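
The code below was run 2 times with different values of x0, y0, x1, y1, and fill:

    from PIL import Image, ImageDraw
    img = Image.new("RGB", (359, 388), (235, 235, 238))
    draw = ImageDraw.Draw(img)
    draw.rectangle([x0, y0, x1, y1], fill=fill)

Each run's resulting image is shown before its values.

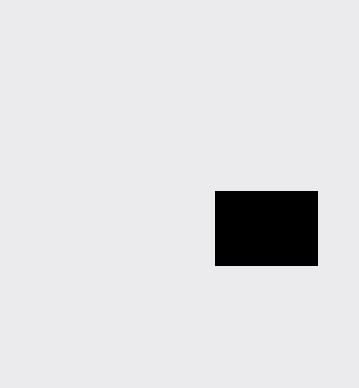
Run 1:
x0 = 215
y0 = 191
x1 = 317
y1 = 265
fill = 'black'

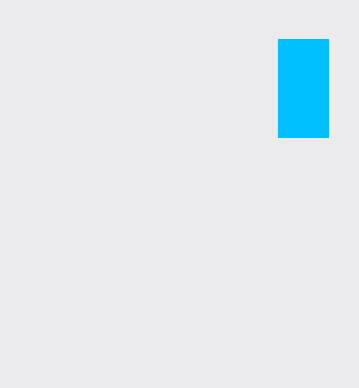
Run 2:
x0 = 278, y0 = 39, x1 = 328, y1 = 137, fill = 'deepskyblue'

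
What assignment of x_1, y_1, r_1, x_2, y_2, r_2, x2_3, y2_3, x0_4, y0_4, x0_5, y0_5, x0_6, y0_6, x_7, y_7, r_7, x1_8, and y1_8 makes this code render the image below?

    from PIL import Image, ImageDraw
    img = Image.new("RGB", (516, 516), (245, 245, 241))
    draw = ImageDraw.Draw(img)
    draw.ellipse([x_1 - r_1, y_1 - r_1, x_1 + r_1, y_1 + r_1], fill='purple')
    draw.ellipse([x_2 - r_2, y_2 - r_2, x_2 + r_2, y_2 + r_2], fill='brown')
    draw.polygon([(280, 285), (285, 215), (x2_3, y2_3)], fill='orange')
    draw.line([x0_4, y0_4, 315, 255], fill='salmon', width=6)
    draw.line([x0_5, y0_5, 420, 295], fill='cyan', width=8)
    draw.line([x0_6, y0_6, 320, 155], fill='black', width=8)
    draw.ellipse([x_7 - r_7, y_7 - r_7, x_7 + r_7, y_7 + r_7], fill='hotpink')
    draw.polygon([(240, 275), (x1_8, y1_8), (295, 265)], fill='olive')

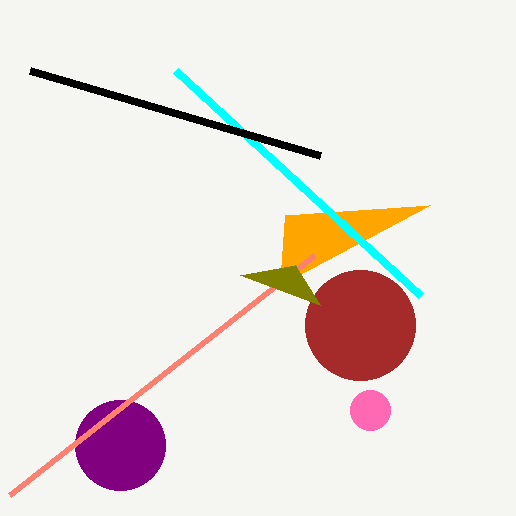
x_1 = 120, y_1 = 445, r_1 = 45, x_2 = 360, y_2 = 325, r_2 = 55, x2_3 = 430, y2_3 = 205, x0_4 = 10, y0_4 = 495, x0_5 = 175, y0_5 = 70, x0_6 = 30, y0_6 = 70, x_7 = 370, y_7 = 410, r_7 = 20, x1_8 = 320, y1_8 = 305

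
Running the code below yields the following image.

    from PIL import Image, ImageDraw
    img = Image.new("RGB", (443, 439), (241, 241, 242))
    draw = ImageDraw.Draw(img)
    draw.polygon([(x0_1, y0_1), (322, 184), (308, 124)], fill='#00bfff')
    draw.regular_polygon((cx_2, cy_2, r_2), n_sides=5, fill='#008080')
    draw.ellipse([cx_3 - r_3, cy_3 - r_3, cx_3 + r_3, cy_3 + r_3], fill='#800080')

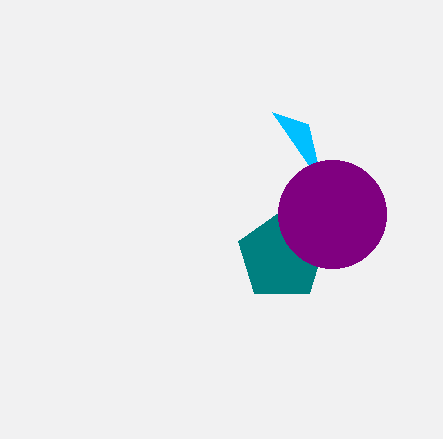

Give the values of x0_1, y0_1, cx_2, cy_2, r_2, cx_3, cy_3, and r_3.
x0_1 = 272, y0_1 = 112, cx_2 = 282, cy_2 = 256, r_2 = 46, cx_3 = 332, cy_3 = 214, r_3 = 54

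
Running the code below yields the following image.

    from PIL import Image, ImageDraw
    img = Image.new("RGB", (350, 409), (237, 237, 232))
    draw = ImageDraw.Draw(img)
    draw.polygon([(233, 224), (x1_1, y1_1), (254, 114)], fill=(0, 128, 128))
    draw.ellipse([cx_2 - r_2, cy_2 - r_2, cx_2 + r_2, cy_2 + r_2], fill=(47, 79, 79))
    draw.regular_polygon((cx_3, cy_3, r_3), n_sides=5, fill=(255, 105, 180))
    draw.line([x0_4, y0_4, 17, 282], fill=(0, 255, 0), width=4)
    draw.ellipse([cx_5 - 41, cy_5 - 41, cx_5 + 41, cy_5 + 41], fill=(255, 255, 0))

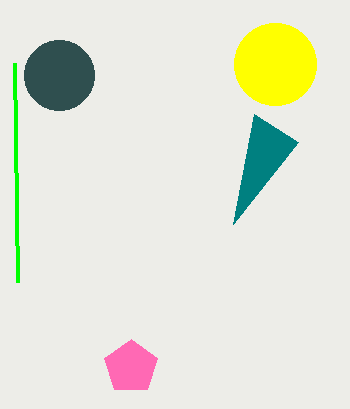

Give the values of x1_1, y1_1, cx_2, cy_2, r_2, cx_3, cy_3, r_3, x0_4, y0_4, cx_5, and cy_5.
x1_1 = 298; y1_1 = 142; cx_2 = 59; cy_2 = 75; r_2 = 35; cx_3 = 131; cy_3 = 367; r_3 = 28; x0_4 = 14; y0_4 = 63; cx_5 = 275; cy_5 = 64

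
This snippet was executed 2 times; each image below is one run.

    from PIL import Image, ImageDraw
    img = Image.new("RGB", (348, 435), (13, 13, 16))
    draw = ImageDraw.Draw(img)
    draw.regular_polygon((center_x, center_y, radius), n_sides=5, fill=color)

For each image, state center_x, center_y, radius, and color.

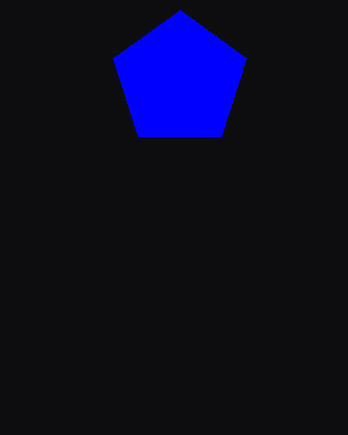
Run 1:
center_x = 180
center_y = 80
radius = 70
color = 'blue'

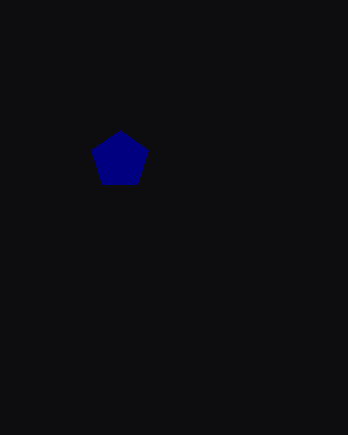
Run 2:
center_x = 120; center_y = 160; radius = 30; color = 'navy'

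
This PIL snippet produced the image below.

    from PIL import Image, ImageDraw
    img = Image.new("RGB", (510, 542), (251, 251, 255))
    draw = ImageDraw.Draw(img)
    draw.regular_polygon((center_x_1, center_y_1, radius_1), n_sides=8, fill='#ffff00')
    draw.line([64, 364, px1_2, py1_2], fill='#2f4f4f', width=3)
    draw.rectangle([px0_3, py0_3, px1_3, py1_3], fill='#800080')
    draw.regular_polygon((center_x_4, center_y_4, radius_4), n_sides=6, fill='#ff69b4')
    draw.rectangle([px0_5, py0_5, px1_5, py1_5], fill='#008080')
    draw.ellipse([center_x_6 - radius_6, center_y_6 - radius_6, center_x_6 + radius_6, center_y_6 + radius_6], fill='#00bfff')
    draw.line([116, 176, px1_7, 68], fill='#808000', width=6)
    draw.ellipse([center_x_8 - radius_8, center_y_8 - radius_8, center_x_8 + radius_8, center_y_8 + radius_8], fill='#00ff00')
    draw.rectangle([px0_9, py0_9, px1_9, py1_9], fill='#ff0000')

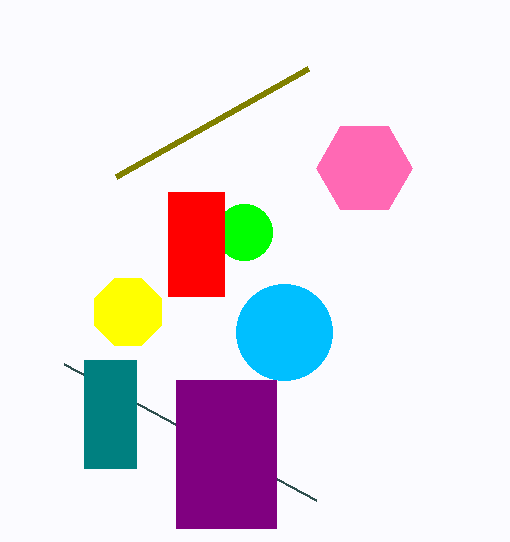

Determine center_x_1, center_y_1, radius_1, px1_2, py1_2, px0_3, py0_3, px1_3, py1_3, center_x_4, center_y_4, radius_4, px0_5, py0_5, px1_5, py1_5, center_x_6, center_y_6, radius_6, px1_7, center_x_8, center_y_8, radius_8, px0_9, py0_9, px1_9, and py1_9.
center_x_1 = 128, center_y_1 = 312, radius_1 = 36, px1_2 = 316, py1_2 = 500, px0_3 = 176, py0_3 = 380, px1_3 = 276, py1_3 = 528, center_x_4 = 364, center_y_4 = 168, radius_4 = 48, px0_5 = 84, py0_5 = 360, px1_5 = 136, py1_5 = 468, center_x_6 = 284, center_y_6 = 332, radius_6 = 48, px1_7 = 308, center_x_8 = 244, center_y_8 = 232, radius_8 = 28, px0_9 = 168, py0_9 = 192, px1_9 = 224, py1_9 = 296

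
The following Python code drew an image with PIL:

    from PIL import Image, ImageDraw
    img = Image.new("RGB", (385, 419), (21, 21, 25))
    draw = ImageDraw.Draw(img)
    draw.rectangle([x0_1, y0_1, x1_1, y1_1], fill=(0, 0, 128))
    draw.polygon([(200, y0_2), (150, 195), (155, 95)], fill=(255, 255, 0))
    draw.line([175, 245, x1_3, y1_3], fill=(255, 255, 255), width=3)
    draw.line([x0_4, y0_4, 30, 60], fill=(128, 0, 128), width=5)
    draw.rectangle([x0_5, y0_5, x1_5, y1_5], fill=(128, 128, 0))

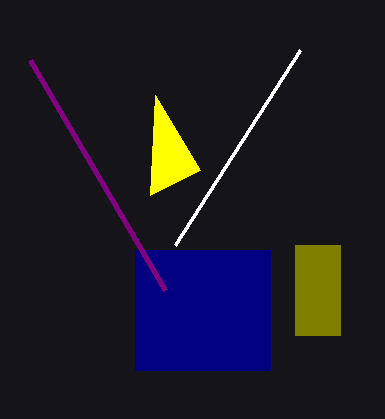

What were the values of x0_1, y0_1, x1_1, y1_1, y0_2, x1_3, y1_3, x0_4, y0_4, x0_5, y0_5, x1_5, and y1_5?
x0_1 = 135; y0_1 = 250; x1_1 = 270; y1_1 = 370; y0_2 = 170; x1_3 = 300; y1_3 = 50; x0_4 = 165; y0_4 = 290; x0_5 = 295; y0_5 = 245; x1_5 = 340; y1_5 = 335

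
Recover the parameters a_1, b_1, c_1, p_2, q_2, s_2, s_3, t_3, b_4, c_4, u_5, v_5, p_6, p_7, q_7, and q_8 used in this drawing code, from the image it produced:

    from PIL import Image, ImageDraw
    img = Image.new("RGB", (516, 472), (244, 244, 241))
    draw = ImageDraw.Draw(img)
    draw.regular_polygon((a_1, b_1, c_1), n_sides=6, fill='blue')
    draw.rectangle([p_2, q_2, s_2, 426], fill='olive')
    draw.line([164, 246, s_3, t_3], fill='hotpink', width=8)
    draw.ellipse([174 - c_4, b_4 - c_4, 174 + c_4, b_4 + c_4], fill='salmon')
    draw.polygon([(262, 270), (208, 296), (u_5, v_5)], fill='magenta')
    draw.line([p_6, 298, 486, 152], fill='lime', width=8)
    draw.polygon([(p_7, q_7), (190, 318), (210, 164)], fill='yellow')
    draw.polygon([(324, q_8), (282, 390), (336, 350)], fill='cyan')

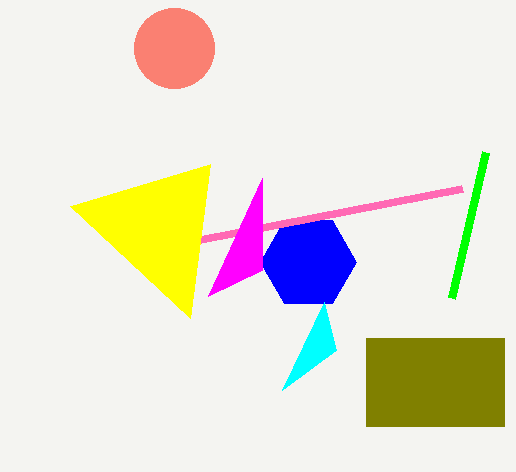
a_1 = 308
b_1 = 262
c_1 = 48
p_2 = 366
q_2 = 338
s_2 = 504
s_3 = 462
t_3 = 188
b_4 = 48
c_4 = 40
u_5 = 262
v_5 = 178
p_6 = 452
p_7 = 70
q_7 = 206
q_8 = 302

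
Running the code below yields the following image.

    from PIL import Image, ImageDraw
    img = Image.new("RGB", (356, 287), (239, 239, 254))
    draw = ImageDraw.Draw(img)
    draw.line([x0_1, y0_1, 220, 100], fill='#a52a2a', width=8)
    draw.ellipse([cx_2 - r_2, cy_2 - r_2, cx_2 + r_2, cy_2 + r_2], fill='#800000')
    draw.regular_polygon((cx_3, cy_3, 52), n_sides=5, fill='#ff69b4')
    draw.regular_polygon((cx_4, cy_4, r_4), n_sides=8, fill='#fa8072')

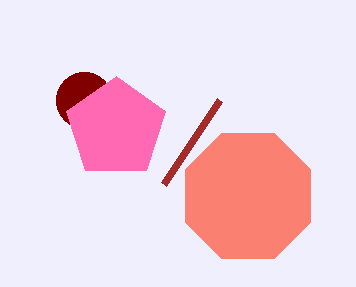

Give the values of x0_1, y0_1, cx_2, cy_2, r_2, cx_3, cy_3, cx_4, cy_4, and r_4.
x0_1 = 164, y0_1 = 184, cx_2 = 84, cy_2 = 100, r_2 = 28, cx_3 = 116, cy_3 = 128, cx_4 = 248, cy_4 = 196, r_4 = 68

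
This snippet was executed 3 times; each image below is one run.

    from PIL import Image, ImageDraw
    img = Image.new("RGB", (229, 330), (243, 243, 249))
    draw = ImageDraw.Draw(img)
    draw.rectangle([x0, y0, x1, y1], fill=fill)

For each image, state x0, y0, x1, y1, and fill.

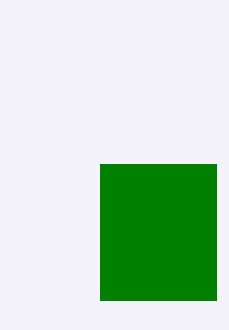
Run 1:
x0 = 100
y0 = 164
x1 = 216
y1 = 300
fill = 'green'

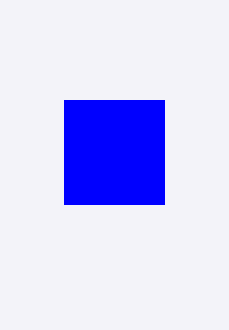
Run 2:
x0 = 64, y0 = 100, x1 = 164, y1 = 204, fill = 'blue'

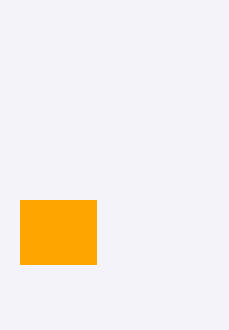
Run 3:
x0 = 20; y0 = 200; x1 = 96; y1 = 264; fill = 'orange'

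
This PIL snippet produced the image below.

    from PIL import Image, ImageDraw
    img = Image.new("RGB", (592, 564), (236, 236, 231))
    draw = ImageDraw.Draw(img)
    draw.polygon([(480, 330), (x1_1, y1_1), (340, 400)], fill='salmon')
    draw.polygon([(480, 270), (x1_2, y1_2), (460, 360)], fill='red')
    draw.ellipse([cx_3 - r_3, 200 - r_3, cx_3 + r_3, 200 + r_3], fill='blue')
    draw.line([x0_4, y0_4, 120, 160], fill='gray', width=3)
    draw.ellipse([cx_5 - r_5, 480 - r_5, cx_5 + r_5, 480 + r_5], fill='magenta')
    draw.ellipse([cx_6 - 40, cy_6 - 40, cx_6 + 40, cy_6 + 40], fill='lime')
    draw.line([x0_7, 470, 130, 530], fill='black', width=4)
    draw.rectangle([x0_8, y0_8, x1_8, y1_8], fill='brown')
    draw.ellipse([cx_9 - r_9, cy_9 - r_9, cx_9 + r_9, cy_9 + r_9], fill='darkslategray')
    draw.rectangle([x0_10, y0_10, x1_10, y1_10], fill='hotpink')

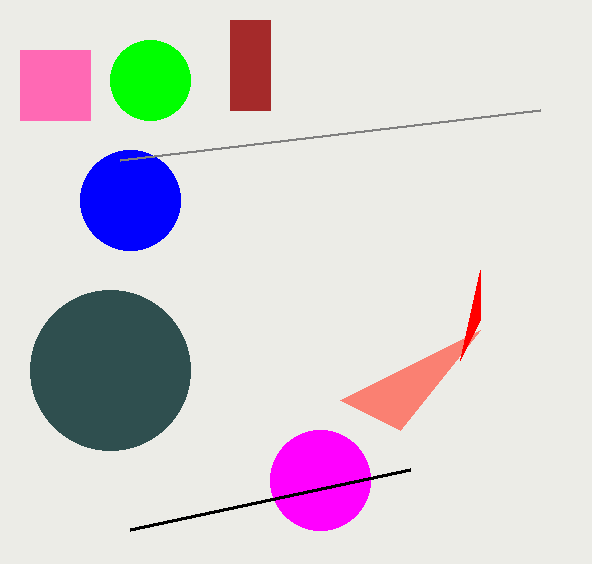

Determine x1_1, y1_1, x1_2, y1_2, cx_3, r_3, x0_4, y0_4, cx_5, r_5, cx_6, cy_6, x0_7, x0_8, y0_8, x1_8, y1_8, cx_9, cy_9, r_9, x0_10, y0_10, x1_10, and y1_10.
x1_1 = 400, y1_1 = 430, x1_2 = 480, y1_2 = 320, cx_3 = 130, r_3 = 50, x0_4 = 540, y0_4 = 110, cx_5 = 320, r_5 = 50, cx_6 = 150, cy_6 = 80, x0_7 = 410, x0_8 = 230, y0_8 = 20, x1_8 = 270, y1_8 = 110, cx_9 = 110, cy_9 = 370, r_9 = 80, x0_10 = 20, y0_10 = 50, x1_10 = 90, y1_10 = 120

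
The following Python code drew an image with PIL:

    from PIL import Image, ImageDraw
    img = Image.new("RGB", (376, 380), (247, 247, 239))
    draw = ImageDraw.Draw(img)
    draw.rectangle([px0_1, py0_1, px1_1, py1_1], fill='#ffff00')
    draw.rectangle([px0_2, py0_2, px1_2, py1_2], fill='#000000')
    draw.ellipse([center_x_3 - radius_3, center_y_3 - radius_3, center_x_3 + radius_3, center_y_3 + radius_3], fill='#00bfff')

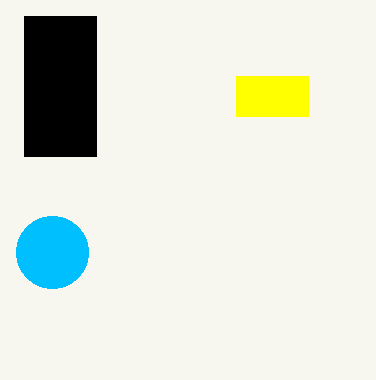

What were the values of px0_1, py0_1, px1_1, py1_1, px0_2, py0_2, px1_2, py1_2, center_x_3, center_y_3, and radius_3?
px0_1 = 236
py0_1 = 76
px1_1 = 308
py1_1 = 116
px0_2 = 24
py0_2 = 16
px1_2 = 96
py1_2 = 156
center_x_3 = 52
center_y_3 = 252
radius_3 = 36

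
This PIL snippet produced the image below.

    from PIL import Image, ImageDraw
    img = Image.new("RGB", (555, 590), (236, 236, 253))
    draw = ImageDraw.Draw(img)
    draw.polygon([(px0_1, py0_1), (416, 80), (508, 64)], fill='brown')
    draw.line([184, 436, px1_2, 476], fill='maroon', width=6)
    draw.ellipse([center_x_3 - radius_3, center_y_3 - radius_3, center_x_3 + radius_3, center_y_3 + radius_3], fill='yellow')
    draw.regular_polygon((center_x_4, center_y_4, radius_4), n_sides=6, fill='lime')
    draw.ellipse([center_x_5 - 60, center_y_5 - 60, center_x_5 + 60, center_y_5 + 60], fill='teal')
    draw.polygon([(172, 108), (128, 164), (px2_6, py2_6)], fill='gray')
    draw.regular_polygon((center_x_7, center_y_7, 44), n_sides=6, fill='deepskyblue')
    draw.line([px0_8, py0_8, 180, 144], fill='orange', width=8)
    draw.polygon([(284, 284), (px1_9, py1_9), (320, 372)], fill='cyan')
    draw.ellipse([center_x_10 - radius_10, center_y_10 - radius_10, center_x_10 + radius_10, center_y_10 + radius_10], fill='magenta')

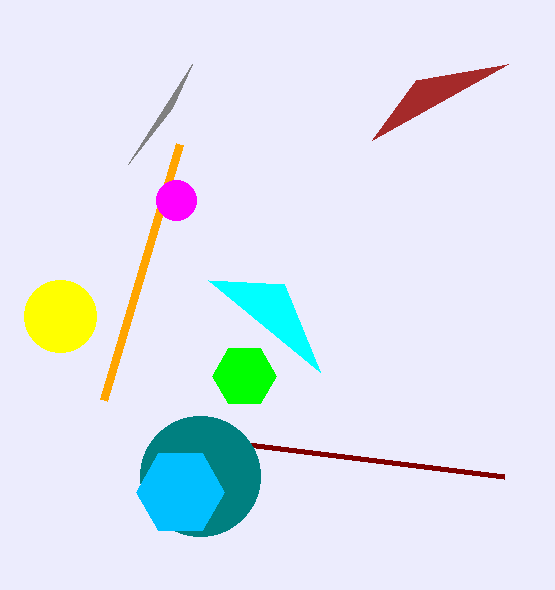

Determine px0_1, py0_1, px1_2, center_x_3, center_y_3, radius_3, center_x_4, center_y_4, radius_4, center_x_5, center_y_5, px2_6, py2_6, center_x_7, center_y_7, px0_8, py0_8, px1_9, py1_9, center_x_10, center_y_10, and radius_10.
px0_1 = 372
py0_1 = 140
px1_2 = 504
center_x_3 = 60
center_y_3 = 316
radius_3 = 36
center_x_4 = 244
center_y_4 = 376
radius_4 = 32
center_x_5 = 200
center_y_5 = 476
px2_6 = 192
py2_6 = 64
center_x_7 = 180
center_y_7 = 492
px0_8 = 104
py0_8 = 400
px1_9 = 208
py1_9 = 280
center_x_10 = 176
center_y_10 = 200
radius_10 = 20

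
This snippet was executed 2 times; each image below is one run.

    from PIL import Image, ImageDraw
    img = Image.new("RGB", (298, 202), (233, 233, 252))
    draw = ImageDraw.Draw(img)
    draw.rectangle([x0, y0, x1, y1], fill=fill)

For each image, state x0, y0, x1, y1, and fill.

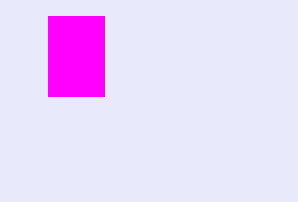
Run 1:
x0 = 48, y0 = 16, x1 = 104, y1 = 96, fill = 'magenta'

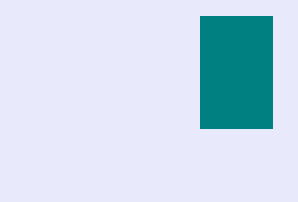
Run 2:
x0 = 200; y0 = 16; x1 = 272; y1 = 128; fill = 'teal'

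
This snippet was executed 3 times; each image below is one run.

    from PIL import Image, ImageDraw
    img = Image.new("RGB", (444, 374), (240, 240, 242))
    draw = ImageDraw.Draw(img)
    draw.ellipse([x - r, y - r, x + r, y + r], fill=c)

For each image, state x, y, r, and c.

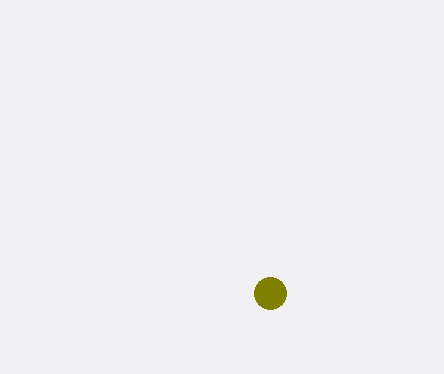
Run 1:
x = 270; y = 293; r = 16; c = 'olive'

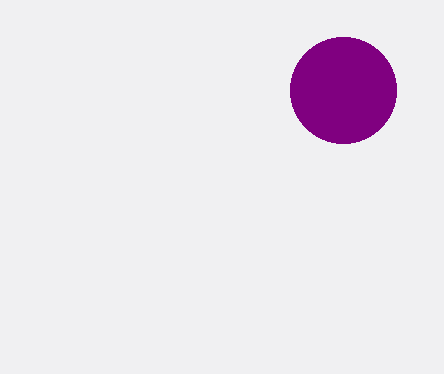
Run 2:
x = 343, y = 90, r = 53, c = 'purple'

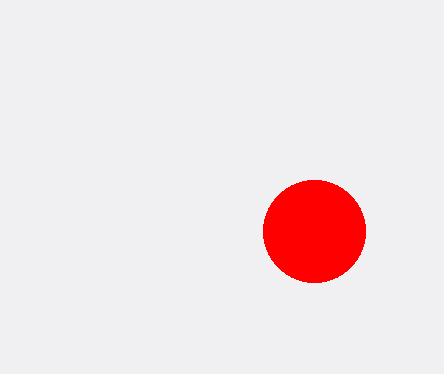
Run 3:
x = 314
y = 231
r = 51
c = 'red'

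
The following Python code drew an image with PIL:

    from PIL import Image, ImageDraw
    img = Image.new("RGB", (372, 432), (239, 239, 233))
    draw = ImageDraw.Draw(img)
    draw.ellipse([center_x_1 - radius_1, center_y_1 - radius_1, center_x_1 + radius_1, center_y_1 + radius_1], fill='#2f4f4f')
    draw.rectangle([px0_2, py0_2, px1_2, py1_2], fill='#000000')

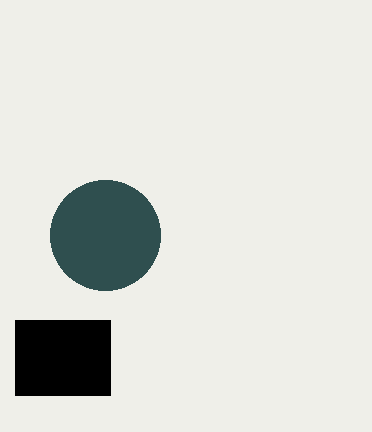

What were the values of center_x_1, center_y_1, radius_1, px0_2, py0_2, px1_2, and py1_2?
center_x_1 = 105, center_y_1 = 235, radius_1 = 55, px0_2 = 15, py0_2 = 320, px1_2 = 110, py1_2 = 395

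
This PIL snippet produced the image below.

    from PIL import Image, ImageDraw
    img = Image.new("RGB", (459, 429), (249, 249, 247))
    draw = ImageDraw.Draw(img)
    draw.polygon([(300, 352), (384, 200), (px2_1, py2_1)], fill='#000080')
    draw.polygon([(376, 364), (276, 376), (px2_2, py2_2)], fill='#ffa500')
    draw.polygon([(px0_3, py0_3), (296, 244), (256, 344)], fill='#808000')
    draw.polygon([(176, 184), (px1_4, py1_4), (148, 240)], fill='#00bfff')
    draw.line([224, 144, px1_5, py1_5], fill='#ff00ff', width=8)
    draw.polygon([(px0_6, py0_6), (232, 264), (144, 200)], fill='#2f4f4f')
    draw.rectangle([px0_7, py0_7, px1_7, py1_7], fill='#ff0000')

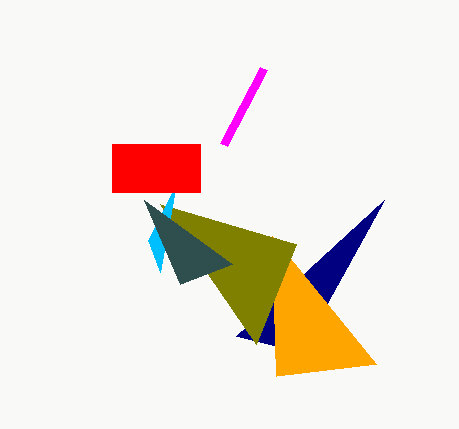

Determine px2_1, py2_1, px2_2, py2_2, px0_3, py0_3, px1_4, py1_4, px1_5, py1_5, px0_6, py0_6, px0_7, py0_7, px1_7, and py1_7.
px2_1 = 236; py2_1 = 336; px2_2 = 272; py2_2 = 236; px0_3 = 160; py0_3 = 204; px1_4 = 160; py1_4 = 272; px1_5 = 264; py1_5 = 68; px0_6 = 180; py0_6 = 284; px0_7 = 112; py0_7 = 144; px1_7 = 200; py1_7 = 192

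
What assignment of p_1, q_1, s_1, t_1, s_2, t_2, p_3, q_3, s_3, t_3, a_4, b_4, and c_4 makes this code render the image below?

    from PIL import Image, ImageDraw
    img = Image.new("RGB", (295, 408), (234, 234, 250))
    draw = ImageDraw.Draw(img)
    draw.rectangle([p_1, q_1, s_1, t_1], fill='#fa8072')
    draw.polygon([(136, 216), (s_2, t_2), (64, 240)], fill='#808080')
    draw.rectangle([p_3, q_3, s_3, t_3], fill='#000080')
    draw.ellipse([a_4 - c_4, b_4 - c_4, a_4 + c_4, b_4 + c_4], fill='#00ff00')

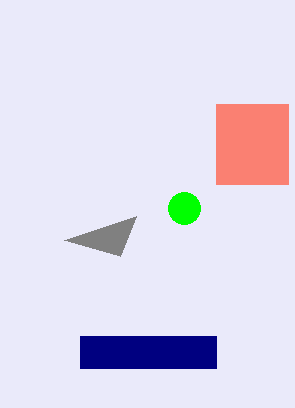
p_1 = 216; q_1 = 104; s_1 = 288; t_1 = 184; s_2 = 120; t_2 = 256; p_3 = 80; q_3 = 336; s_3 = 216; t_3 = 368; a_4 = 184; b_4 = 208; c_4 = 16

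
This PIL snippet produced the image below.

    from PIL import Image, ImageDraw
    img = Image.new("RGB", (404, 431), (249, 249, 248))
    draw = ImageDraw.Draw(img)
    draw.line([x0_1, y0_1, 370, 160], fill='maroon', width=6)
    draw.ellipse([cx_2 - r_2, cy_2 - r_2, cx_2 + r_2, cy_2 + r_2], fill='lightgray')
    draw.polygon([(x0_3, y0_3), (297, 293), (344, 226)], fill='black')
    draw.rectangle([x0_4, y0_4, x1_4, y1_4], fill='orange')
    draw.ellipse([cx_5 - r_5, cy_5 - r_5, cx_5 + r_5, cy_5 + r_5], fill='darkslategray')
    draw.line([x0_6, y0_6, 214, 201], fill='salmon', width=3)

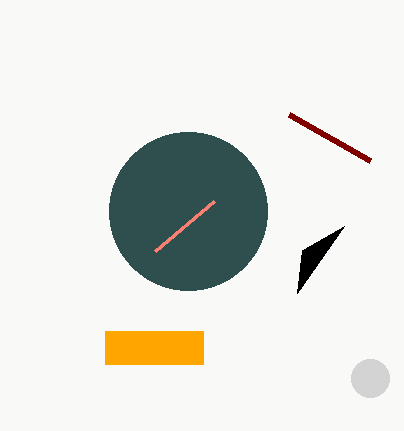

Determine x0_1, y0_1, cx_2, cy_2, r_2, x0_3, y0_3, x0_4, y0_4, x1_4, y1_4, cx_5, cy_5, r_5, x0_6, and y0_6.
x0_1 = 289, y0_1 = 114, cx_2 = 370, cy_2 = 378, r_2 = 19, x0_3 = 302, y0_3 = 250, x0_4 = 105, y0_4 = 331, x1_4 = 203, y1_4 = 364, cx_5 = 188, cy_5 = 211, r_5 = 79, x0_6 = 155, y0_6 = 251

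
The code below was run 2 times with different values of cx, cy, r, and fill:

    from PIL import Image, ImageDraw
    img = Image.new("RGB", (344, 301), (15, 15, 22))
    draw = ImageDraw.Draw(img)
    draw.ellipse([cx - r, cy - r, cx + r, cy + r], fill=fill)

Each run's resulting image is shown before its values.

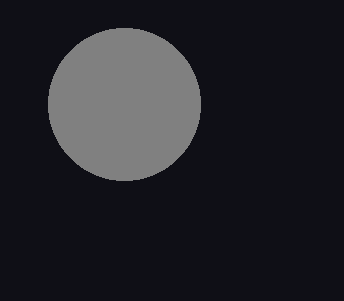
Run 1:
cx = 124; cy = 104; r = 76; fill = 'gray'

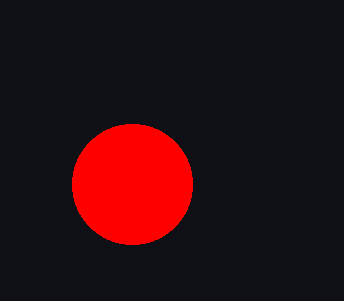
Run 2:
cx = 132; cy = 184; r = 60; fill = 'red'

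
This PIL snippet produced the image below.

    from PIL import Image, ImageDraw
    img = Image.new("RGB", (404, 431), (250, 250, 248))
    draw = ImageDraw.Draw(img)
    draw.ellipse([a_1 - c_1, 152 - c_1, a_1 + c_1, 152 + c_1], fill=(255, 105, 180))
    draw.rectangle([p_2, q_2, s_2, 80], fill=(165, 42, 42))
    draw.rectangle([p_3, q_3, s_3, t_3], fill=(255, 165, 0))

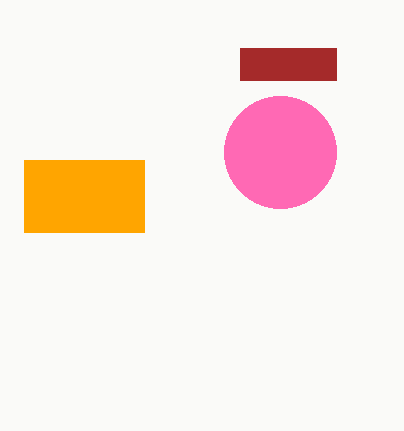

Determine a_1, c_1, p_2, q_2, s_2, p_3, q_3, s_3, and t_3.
a_1 = 280
c_1 = 56
p_2 = 240
q_2 = 48
s_2 = 336
p_3 = 24
q_3 = 160
s_3 = 144
t_3 = 232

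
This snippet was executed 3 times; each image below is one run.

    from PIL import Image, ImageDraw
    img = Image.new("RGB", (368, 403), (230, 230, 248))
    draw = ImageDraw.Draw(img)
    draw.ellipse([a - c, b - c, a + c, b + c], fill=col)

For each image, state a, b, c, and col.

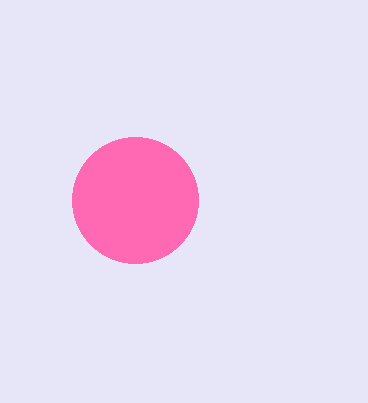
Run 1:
a = 135; b = 200; c = 63; col = 'hotpink'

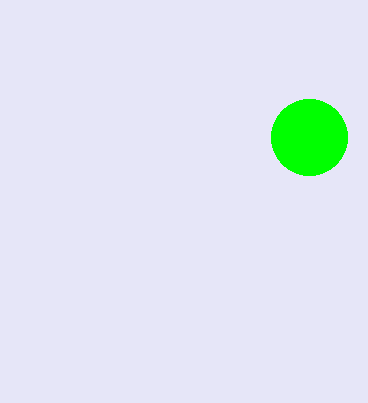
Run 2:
a = 309, b = 137, c = 38, col = 'lime'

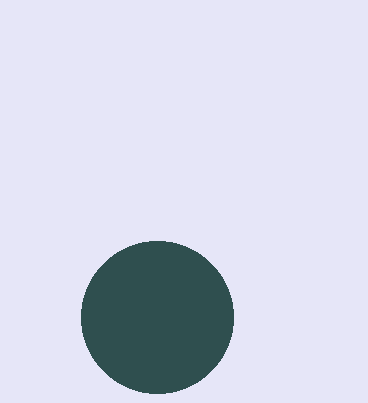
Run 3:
a = 157; b = 317; c = 76; col = 'darkslategray'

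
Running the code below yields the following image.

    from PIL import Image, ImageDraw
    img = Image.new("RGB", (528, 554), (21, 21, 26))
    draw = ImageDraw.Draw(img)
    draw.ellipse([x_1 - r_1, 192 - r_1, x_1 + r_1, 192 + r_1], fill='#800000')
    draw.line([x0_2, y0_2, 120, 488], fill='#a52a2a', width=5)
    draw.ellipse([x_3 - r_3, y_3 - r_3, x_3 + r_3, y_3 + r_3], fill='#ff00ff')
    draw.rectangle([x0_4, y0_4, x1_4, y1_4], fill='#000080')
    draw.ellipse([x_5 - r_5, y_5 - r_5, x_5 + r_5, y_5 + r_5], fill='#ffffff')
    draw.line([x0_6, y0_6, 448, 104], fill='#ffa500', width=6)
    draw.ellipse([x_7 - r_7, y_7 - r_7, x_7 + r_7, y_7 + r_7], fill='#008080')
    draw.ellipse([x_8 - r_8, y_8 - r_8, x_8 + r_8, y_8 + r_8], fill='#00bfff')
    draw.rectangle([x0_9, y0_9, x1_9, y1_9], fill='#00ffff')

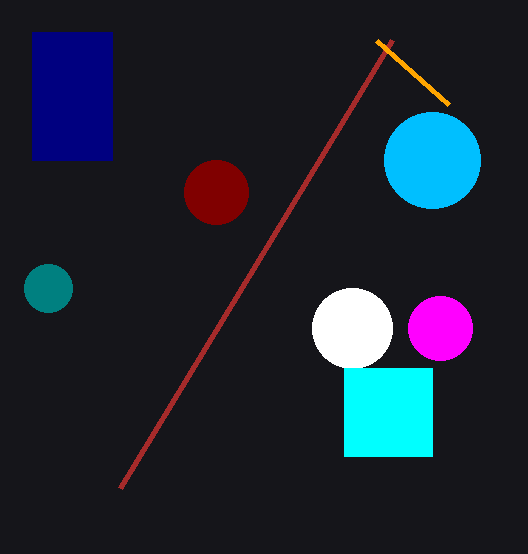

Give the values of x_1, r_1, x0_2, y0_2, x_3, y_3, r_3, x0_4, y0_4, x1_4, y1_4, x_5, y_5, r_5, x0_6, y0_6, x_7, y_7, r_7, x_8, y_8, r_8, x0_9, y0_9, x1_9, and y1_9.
x_1 = 216, r_1 = 32, x0_2 = 392, y0_2 = 40, x_3 = 440, y_3 = 328, r_3 = 32, x0_4 = 32, y0_4 = 32, x1_4 = 112, y1_4 = 160, x_5 = 352, y_5 = 328, r_5 = 40, x0_6 = 376, y0_6 = 40, x_7 = 48, y_7 = 288, r_7 = 24, x_8 = 432, y_8 = 160, r_8 = 48, x0_9 = 344, y0_9 = 368, x1_9 = 432, y1_9 = 456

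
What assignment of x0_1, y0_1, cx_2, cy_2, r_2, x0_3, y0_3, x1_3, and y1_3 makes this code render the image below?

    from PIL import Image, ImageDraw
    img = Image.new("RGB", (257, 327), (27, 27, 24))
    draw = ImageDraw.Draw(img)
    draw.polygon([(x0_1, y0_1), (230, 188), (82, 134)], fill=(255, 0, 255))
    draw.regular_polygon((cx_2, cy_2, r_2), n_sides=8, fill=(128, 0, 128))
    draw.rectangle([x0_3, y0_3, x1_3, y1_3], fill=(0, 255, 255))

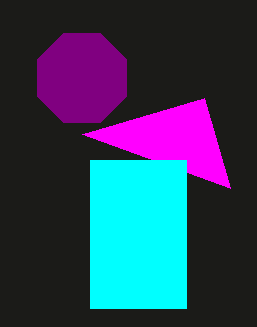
x0_1 = 204; y0_1 = 98; cx_2 = 82; cy_2 = 78; r_2 = 48; x0_3 = 90; y0_3 = 160; x1_3 = 186; y1_3 = 308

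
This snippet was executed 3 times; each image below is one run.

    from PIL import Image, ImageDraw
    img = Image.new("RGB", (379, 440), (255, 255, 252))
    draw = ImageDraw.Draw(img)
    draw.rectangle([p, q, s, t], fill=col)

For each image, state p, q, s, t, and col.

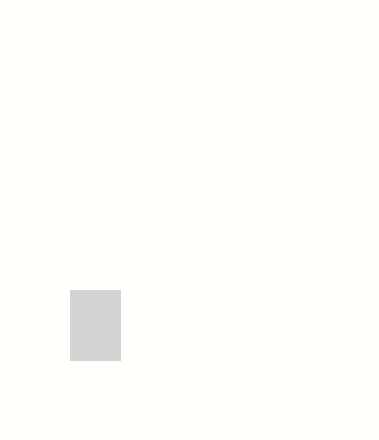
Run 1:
p = 70, q = 290, s = 120, t = 360, col = 'lightgray'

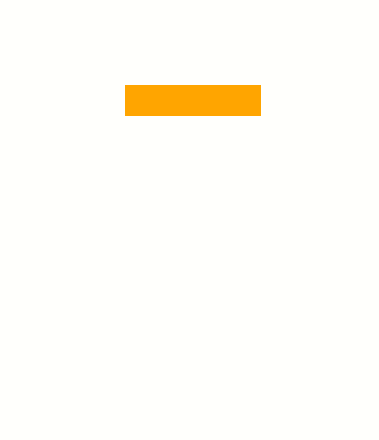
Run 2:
p = 125; q = 85; s = 260; t = 115; col = 'orange'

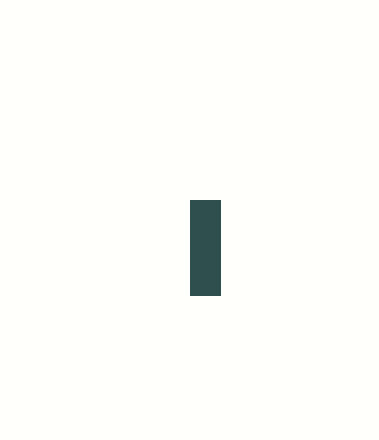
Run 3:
p = 190
q = 200
s = 220
t = 295
col = 'darkslategray'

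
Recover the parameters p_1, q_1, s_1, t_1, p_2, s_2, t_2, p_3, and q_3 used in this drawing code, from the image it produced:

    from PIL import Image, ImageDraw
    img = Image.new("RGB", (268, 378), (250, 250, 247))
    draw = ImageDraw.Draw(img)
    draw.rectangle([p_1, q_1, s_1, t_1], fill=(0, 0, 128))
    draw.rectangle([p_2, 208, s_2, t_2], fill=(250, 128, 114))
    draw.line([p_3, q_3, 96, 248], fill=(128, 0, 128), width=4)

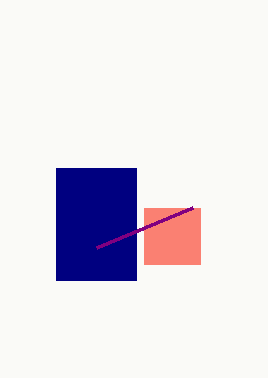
p_1 = 56, q_1 = 168, s_1 = 136, t_1 = 280, p_2 = 144, s_2 = 200, t_2 = 264, p_3 = 192, q_3 = 208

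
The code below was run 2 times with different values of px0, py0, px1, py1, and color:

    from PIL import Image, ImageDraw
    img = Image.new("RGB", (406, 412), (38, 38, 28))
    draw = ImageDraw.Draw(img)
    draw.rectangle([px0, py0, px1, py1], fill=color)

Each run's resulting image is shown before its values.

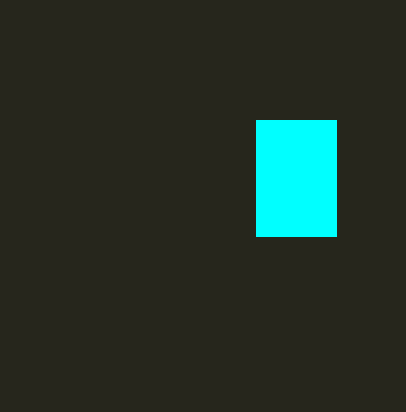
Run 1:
px0 = 256
py0 = 120
px1 = 336
py1 = 236
color = 'cyan'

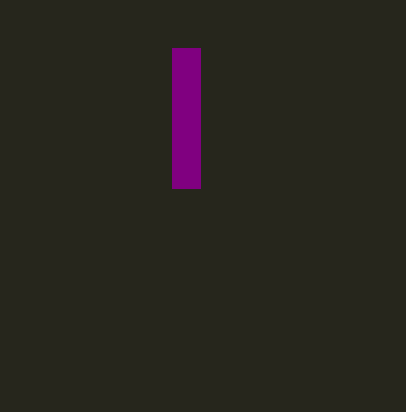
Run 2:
px0 = 172, py0 = 48, px1 = 200, py1 = 188, color = 'purple'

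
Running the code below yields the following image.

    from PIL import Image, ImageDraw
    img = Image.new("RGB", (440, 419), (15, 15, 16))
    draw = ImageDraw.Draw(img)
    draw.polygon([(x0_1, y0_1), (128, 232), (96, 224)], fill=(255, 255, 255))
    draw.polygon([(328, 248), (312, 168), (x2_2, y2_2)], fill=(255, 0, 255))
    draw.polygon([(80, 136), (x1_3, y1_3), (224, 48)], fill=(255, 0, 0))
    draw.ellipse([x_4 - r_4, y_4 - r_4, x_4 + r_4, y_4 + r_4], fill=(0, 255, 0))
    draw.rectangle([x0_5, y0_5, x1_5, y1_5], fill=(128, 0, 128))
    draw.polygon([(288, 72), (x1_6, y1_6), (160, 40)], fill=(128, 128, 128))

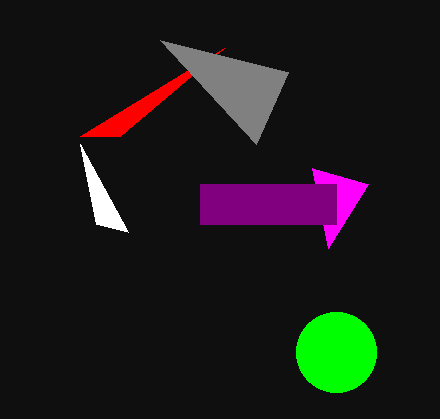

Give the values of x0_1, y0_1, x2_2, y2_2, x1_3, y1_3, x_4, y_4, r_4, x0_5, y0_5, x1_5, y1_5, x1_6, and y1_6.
x0_1 = 80
y0_1 = 144
x2_2 = 368
y2_2 = 184
x1_3 = 120
y1_3 = 136
x_4 = 336
y_4 = 352
r_4 = 40
x0_5 = 200
y0_5 = 184
x1_5 = 336
y1_5 = 224
x1_6 = 256
y1_6 = 144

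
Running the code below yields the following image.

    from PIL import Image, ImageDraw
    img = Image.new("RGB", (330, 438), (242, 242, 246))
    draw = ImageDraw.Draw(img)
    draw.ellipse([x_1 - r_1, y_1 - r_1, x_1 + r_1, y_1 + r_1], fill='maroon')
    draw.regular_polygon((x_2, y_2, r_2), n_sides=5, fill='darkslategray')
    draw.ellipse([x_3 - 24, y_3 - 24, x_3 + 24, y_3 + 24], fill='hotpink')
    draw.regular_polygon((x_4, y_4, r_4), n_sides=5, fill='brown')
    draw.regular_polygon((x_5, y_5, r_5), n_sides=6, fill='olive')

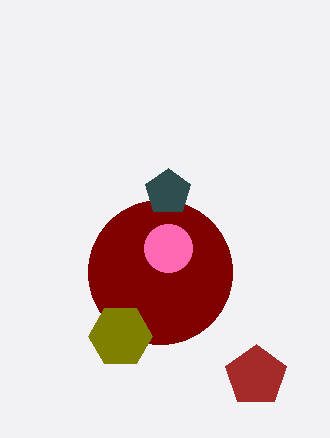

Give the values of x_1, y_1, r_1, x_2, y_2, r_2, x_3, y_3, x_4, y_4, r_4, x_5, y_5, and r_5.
x_1 = 160
y_1 = 272
r_1 = 72
x_2 = 168
y_2 = 192
r_2 = 24
x_3 = 168
y_3 = 248
x_4 = 256
y_4 = 376
r_4 = 32
x_5 = 120
y_5 = 336
r_5 = 32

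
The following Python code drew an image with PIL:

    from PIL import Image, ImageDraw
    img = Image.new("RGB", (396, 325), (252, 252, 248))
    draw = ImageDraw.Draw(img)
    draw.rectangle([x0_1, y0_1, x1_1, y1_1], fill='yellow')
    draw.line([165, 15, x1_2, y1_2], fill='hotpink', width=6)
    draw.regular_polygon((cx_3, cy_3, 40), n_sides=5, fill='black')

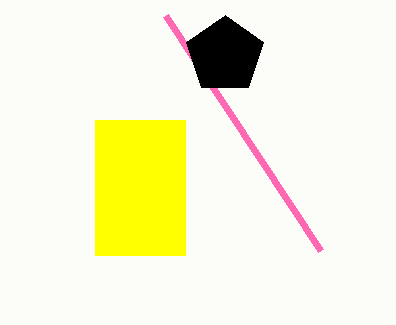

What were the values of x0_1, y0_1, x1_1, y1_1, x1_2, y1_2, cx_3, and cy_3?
x0_1 = 95; y0_1 = 120; x1_1 = 185; y1_1 = 255; x1_2 = 320; y1_2 = 250; cx_3 = 225; cy_3 = 55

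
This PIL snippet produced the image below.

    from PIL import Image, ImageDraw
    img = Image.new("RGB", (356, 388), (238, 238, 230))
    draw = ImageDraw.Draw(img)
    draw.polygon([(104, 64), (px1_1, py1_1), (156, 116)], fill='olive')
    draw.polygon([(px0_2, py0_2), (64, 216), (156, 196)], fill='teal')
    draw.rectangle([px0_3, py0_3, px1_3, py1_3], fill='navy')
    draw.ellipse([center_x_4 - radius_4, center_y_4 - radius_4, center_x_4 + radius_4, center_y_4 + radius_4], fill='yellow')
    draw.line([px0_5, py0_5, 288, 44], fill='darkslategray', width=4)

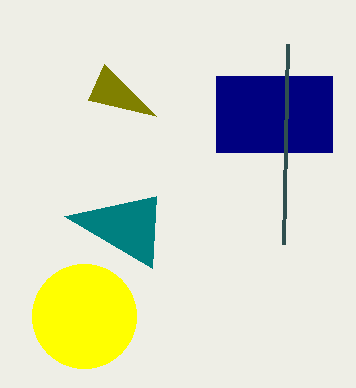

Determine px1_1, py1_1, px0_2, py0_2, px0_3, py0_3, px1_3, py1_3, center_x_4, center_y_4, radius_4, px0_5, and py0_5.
px1_1 = 88; py1_1 = 100; px0_2 = 152; py0_2 = 268; px0_3 = 216; py0_3 = 76; px1_3 = 332; py1_3 = 152; center_x_4 = 84; center_y_4 = 316; radius_4 = 52; px0_5 = 284; py0_5 = 244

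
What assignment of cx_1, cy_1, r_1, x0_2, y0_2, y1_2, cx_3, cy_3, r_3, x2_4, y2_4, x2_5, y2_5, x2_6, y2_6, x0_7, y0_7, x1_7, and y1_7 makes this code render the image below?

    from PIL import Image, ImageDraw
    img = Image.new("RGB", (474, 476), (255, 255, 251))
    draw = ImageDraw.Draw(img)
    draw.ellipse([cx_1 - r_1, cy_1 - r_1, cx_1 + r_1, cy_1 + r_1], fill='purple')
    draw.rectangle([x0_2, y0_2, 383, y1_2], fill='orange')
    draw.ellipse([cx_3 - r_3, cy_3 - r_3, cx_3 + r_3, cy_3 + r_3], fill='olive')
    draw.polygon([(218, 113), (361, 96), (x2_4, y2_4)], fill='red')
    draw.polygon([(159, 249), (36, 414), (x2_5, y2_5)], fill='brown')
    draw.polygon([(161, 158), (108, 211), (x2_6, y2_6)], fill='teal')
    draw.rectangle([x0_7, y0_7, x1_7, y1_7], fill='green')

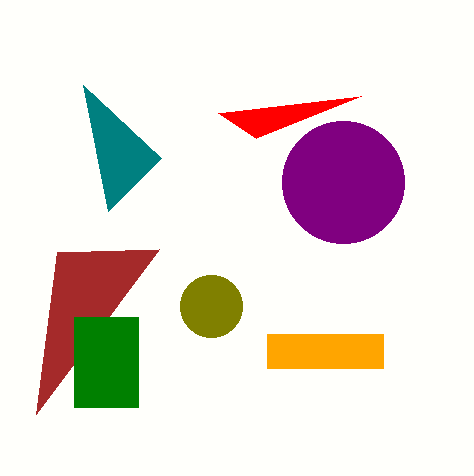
cx_1 = 343, cy_1 = 182, r_1 = 61, x0_2 = 267, y0_2 = 334, y1_2 = 368, cx_3 = 211, cy_3 = 306, r_3 = 31, x2_4 = 256, y2_4 = 138, x2_5 = 57, y2_5 = 252, x2_6 = 83, y2_6 = 85, x0_7 = 74, y0_7 = 317, x1_7 = 138, y1_7 = 407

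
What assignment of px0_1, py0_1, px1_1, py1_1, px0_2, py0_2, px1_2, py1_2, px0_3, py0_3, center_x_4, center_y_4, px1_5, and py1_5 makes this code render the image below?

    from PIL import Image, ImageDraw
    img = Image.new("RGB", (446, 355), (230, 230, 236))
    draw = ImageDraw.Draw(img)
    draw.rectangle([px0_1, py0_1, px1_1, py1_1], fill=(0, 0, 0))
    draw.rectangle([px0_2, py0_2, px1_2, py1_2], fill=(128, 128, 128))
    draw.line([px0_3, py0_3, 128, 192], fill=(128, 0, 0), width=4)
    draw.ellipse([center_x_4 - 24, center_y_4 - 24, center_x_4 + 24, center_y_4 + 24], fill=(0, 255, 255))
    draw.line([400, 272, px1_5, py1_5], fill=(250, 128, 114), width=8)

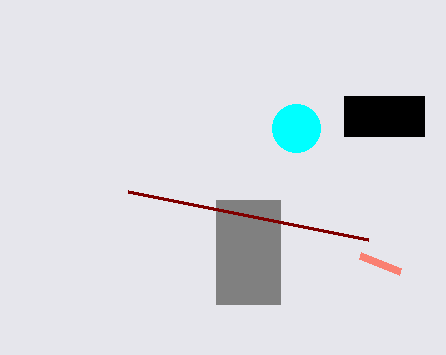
px0_1 = 344
py0_1 = 96
px1_1 = 424
py1_1 = 136
px0_2 = 216
py0_2 = 200
px1_2 = 280
py1_2 = 304
px0_3 = 368
py0_3 = 240
center_x_4 = 296
center_y_4 = 128
px1_5 = 360
py1_5 = 256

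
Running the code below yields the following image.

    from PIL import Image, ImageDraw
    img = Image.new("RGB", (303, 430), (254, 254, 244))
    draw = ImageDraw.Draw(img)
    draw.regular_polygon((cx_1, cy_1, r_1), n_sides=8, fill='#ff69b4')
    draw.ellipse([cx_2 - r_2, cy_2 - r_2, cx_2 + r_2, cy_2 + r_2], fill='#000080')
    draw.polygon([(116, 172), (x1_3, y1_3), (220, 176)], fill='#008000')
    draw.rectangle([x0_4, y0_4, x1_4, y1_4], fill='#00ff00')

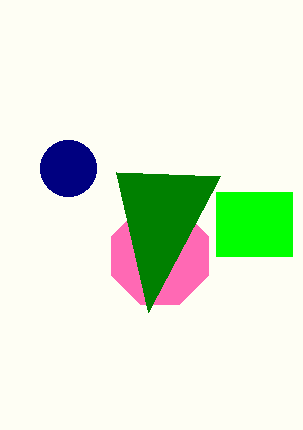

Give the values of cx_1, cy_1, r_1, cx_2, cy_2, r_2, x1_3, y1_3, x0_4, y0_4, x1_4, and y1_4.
cx_1 = 160, cy_1 = 256, r_1 = 52, cx_2 = 68, cy_2 = 168, r_2 = 28, x1_3 = 148, y1_3 = 312, x0_4 = 216, y0_4 = 192, x1_4 = 292, y1_4 = 256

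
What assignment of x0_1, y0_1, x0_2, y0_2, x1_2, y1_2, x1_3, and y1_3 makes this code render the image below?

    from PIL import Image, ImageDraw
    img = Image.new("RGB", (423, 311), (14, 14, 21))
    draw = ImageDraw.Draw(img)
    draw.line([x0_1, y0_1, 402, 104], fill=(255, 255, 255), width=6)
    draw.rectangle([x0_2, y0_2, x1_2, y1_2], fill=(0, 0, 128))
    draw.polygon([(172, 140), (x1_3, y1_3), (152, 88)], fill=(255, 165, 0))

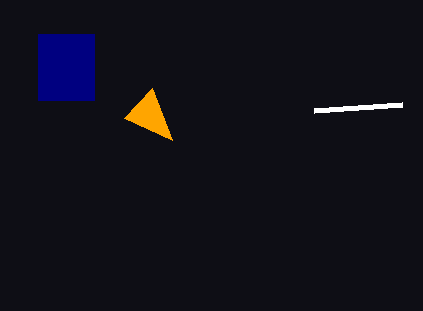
x0_1 = 314; y0_1 = 110; x0_2 = 38; y0_2 = 34; x1_2 = 94; y1_2 = 100; x1_3 = 124; y1_3 = 118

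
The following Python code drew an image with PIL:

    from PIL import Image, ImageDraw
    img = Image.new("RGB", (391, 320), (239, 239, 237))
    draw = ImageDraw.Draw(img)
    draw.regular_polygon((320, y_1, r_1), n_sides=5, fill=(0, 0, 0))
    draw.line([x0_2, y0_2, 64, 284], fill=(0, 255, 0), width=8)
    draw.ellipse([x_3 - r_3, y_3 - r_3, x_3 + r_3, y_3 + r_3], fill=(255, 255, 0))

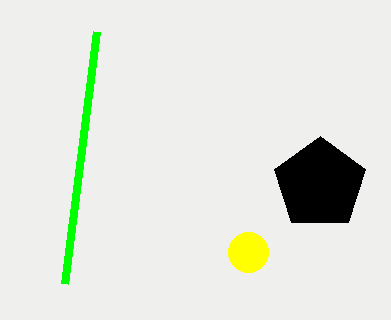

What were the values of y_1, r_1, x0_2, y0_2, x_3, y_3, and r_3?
y_1 = 184
r_1 = 48
x0_2 = 96
y0_2 = 32
x_3 = 248
y_3 = 252
r_3 = 20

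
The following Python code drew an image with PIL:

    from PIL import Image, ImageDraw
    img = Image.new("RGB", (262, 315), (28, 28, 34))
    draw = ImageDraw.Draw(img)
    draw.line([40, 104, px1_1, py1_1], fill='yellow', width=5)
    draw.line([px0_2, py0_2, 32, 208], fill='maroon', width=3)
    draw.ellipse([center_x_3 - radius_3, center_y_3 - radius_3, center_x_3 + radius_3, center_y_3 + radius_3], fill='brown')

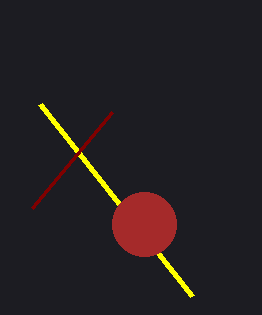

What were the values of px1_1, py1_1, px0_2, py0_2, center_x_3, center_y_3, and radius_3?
px1_1 = 192; py1_1 = 296; px0_2 = 112; py0_2 = 112; center_x_3 = 144; center_y_3 = 224; radius_3 = 32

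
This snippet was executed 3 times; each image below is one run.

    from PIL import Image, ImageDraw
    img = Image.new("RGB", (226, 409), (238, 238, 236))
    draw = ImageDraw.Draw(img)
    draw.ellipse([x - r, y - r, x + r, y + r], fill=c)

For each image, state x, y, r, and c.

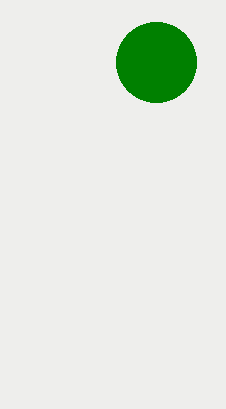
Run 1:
x = 156, y = 62, r = 40, c = 'green'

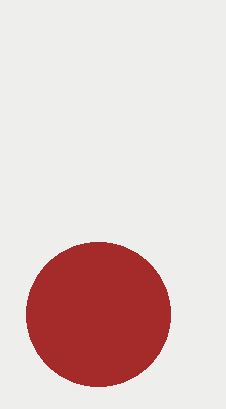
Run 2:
x = 98
y = 314
r = 72
c = 'brown'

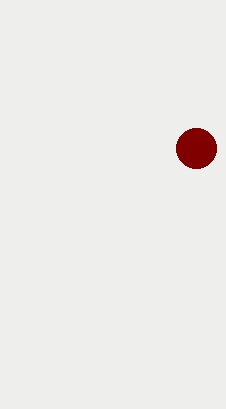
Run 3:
x = 196, y = 148, r = 20, c = 'maroon'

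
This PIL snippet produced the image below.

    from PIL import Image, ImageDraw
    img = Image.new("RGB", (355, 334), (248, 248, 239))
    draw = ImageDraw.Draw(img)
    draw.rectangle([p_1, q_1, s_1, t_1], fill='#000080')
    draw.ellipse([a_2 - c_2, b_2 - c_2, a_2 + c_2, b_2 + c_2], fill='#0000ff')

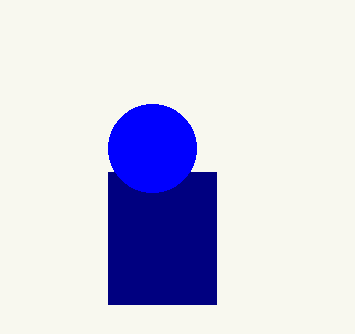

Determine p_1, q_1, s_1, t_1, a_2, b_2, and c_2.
p_1 = 108; q_1 = 172; s_1 = 216; t_1 = 304; a_2 = 152; b_2 = 148; c_2 = 44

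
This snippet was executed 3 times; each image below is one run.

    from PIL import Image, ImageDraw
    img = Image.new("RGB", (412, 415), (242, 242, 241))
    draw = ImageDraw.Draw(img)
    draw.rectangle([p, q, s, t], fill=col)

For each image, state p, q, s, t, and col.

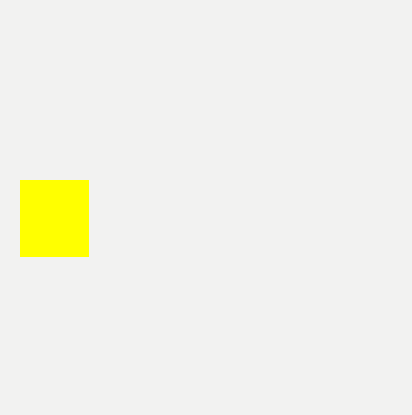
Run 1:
p = 20, q = 180, s = 88, t = 256, col = 'yellow'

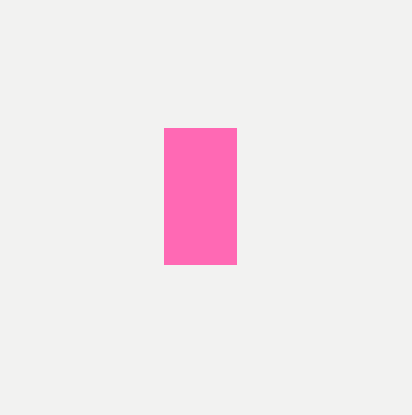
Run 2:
p = 164
q = 128
s = 236
t = 264
col = 'hotpink'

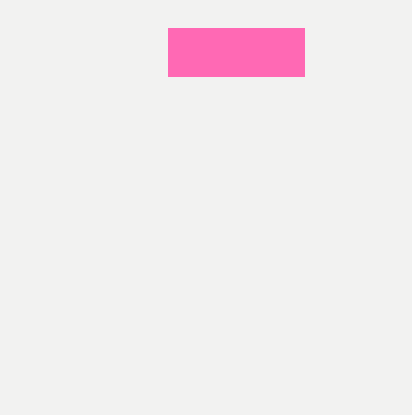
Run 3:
p = 168
q = 28
s = 304
t = 76
col = 'hotpink'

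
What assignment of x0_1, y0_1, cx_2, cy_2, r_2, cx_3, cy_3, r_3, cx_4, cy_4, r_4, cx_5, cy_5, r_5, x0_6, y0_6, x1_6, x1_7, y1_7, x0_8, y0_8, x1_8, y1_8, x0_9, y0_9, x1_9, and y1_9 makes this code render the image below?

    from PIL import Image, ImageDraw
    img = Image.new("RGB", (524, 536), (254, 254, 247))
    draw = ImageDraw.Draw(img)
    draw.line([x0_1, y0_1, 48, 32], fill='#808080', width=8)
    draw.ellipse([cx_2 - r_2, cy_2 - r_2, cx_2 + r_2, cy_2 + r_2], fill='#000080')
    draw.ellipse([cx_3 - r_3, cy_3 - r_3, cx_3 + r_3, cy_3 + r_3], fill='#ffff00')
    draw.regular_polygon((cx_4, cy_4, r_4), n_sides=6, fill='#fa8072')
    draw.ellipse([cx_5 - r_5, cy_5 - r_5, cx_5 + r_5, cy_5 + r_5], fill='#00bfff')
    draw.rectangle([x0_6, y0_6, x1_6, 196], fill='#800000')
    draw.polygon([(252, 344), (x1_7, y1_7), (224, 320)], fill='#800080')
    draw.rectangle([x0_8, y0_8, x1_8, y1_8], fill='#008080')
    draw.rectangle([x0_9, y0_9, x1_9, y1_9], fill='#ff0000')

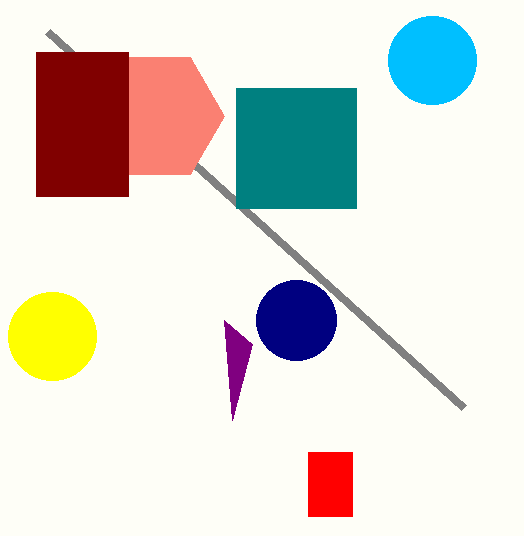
x0_1 = 464
y0_1 = 408
cx_2 = 296
cy_2 = 320
r_2 = 40
cx_3 = 52
cy_3 = 336
r_3 = 44
cx_4 = 156
cy_4 = 116
r_4 = 68
cx_5 = 432
cy_5 = 60
r_5 = 44
x0_6 = 36
y0_6 = 52
x1_6 = 128
x1_7 = 232
y1_7 = 420
x0_8 = 236
y0_8 = 88
x1_8 = 356
y1_8 = 208
x0_9 = 308
y0_9 = 452
x1_9 = 352
y1_9 = 516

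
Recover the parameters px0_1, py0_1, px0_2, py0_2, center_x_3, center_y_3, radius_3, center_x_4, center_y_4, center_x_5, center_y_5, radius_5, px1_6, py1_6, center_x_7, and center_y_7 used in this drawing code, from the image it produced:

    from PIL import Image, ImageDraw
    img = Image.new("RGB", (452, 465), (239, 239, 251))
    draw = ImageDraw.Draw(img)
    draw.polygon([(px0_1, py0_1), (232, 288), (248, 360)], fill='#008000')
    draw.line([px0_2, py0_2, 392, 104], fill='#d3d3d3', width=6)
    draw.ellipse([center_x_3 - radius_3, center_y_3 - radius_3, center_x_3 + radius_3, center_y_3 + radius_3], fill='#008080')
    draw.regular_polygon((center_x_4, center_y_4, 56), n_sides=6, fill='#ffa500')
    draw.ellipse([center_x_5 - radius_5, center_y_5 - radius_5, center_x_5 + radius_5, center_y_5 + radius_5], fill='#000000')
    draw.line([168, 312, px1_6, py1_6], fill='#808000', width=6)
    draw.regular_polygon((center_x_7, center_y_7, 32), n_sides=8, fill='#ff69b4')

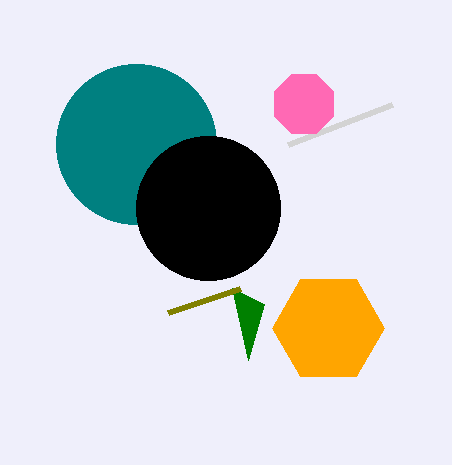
px0_1 = 264; py0_1 = 304; px0_2 = 288; py0_2 = 144; center_x_3 = 136; center_y_3 = 144; radius_3 = 80; center_x_4 = 328; center_y_4 = 328; center_x_5 = 208; center_y_5 = 208; radius_5 = 72; px1_6 = 240; py1_6 = 288; center_x_7 = 304; center_y_7 = 104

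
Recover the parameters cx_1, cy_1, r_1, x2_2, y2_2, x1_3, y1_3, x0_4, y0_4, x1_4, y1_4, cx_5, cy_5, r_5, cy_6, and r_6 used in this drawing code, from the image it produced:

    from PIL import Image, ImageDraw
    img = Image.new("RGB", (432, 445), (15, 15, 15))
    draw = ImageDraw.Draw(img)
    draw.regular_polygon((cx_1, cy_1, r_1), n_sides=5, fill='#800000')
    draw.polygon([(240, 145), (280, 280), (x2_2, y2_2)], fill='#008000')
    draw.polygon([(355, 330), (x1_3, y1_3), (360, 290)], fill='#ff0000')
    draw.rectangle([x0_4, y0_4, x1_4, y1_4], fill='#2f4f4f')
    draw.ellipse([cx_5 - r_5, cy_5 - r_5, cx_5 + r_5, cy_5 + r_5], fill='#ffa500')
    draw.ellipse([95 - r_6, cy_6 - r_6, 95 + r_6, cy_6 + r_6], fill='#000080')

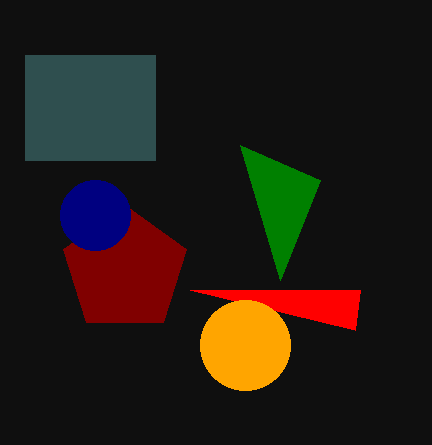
cx_1 = 125, cy_1 = 270, r_1 = 65, x2_2 = 320, y2_2 = 180, x1_3 = 190, y1_3 = 290, x0_4 = 25, y0_4 = 55, x1_4 = 155, y1_4 = 160, cx_5 = 245, cy_5 = 345, r_5 = 45, cy_6 = 215, r_6 = 35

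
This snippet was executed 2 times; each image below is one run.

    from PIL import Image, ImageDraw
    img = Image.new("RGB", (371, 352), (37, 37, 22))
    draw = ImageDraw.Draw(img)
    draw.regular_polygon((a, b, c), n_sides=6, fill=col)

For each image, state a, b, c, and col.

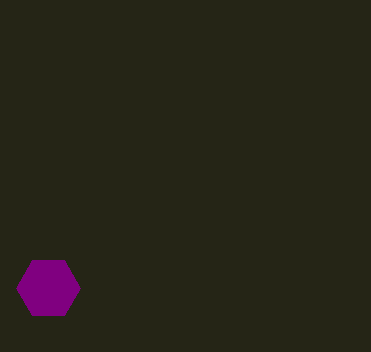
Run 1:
a = 48
b = 288
c = 32
col = 'purple'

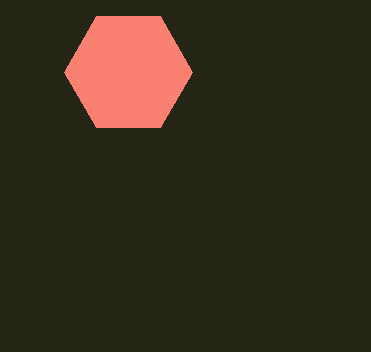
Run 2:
a = 128, b = 72, c = 64, col = 'salmon'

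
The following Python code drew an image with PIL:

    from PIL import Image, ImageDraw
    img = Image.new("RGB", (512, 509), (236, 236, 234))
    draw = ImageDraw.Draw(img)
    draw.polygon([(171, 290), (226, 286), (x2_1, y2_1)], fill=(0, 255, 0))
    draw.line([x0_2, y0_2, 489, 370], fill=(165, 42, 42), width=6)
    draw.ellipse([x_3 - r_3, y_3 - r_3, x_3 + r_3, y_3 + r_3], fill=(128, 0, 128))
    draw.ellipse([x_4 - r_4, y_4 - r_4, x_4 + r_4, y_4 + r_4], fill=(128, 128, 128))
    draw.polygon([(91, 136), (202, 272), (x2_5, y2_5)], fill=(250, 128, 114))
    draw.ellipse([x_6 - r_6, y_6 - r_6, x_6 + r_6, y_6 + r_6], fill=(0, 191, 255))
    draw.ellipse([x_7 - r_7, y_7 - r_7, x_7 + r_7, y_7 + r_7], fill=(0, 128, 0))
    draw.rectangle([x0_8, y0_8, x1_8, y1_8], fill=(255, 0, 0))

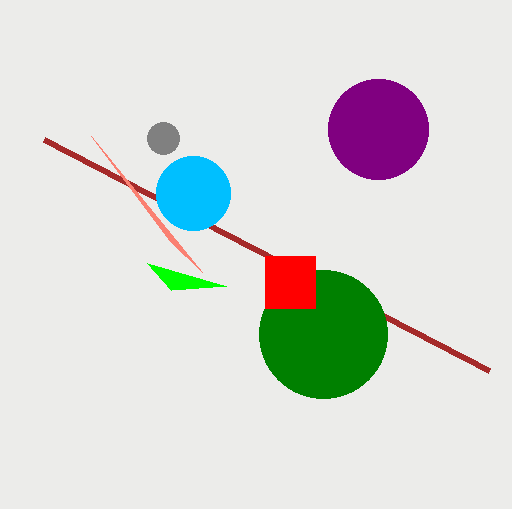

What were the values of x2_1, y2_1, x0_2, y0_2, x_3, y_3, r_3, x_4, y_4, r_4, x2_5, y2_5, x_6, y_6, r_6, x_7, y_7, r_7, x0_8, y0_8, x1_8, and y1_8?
x2_1 = 147
y2_1 = 263
x0_2 = 44
y0_2 = 139
x_3 = 378
y_3 = 129
r_3 = 50
x_4 = 163
y_4 = 138
r_4 = 16
x2_5 = 170
y2_5 = 241
x_6 = 193
y_6 = 193
r_6 = 37
x_7 = 323
y_7 = 334
r_7 = 64
x0_8 = 265
y0_8 = 256
x1_8 = 315
y1_8 = 308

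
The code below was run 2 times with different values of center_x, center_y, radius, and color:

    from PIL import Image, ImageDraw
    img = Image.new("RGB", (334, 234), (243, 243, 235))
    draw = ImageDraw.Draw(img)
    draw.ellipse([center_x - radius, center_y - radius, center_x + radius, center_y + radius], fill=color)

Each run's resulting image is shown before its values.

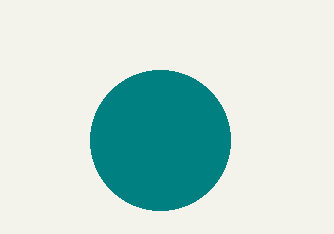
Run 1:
center_x = 160, center_y = 140, radius = 70, color = 'teal'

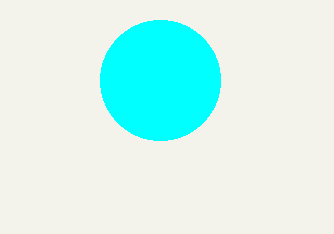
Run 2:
center_x = 160; center_y = 80; radius = 60; color = 'cyan'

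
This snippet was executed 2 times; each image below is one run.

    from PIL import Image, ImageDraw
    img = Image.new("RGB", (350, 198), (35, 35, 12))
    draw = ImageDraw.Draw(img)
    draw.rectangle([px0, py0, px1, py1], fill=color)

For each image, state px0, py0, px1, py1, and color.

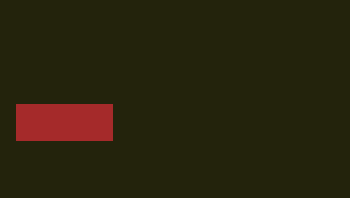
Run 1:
px0 = 16, py0 = 104, px1 = 112, py1 = 140, color = 'brown'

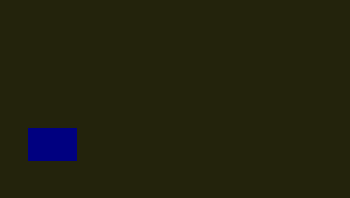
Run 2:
px0 = 28, py0 = 128, px1 = 76, py1 = 160, color = 'navy'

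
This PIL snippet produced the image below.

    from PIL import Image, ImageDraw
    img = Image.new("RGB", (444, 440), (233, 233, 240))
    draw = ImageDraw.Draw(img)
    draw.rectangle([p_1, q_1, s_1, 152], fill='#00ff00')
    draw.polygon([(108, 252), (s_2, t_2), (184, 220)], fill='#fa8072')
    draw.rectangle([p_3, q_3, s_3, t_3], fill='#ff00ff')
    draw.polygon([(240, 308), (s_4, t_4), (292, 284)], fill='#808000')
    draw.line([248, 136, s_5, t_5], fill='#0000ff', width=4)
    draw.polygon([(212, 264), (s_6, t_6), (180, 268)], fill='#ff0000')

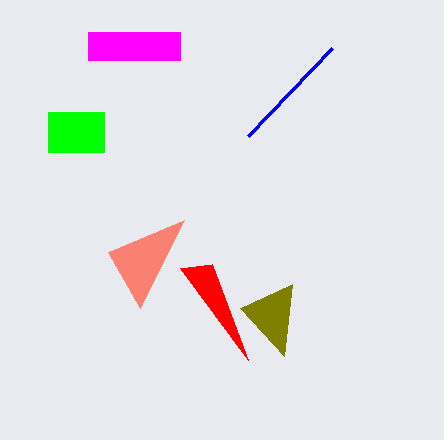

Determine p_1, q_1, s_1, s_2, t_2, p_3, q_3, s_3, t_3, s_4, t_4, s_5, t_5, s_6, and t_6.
p_1 = 48, q_1 = 112, s_1 = 104, s_2 = 140, t_2 = 308, p_3 = 88, q_3 = 32, s_3 = 180, t_3 = 60, s_4 = 284, t_4 = 356, s_5 = 332, t_5 = 48, s_6 = 248, t_6 = 360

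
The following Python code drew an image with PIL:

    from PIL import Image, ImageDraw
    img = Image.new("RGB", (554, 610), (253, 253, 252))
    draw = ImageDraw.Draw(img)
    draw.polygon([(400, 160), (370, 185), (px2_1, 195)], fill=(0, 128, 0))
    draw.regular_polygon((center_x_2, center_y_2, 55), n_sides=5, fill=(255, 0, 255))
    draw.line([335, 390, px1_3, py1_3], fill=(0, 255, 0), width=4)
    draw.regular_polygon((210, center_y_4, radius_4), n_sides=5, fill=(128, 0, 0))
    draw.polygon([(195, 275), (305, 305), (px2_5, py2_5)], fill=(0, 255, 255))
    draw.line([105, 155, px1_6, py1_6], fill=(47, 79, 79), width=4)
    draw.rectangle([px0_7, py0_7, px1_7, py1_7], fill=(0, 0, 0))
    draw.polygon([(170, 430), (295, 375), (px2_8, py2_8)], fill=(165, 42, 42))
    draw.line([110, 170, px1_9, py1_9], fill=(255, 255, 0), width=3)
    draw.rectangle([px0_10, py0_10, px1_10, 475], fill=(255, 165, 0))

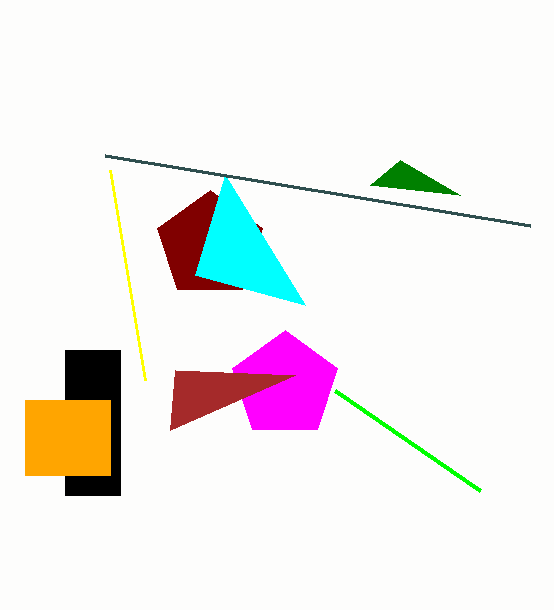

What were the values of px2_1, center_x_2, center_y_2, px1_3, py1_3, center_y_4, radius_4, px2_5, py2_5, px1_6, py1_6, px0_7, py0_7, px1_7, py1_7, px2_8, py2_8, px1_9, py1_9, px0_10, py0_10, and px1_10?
px2_1 = 460, center_x_2 = 285, center_y_2 = 385, px1_3 = 480, py1_3 = 490, center_y_4 = 245, radius_4 = 55, px2_5 = 225, py2_5 = 175, px1_6 = 530, py1_6 = 225, px0_7 = 65, py0_7 = 350, px1_7 = 120, py1_7 = 495, px2_8 = 175, py2_8 = 370, px1_9 = 145, py1_9 = 380, px0_10 = 25, py0_10 = 400, px1_10 = 110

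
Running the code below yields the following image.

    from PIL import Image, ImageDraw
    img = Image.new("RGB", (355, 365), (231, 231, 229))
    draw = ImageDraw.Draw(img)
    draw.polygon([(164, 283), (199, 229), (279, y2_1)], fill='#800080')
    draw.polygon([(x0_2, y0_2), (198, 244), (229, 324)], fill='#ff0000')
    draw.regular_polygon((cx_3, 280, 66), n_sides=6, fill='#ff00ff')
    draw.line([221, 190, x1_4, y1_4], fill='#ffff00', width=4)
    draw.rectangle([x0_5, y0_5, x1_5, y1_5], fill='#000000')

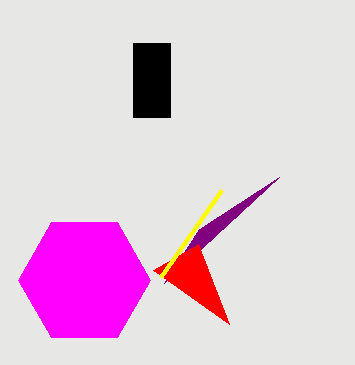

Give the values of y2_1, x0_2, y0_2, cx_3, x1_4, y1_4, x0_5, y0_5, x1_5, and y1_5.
y2_1 = 177; x0_2 = 153; y0_2 = 270; cx_3 = 84; x1_4 = 160; y1_4 = 277; x0_5 = 133; y0_5 = 43; x1_5 = 170; y1_5 = 117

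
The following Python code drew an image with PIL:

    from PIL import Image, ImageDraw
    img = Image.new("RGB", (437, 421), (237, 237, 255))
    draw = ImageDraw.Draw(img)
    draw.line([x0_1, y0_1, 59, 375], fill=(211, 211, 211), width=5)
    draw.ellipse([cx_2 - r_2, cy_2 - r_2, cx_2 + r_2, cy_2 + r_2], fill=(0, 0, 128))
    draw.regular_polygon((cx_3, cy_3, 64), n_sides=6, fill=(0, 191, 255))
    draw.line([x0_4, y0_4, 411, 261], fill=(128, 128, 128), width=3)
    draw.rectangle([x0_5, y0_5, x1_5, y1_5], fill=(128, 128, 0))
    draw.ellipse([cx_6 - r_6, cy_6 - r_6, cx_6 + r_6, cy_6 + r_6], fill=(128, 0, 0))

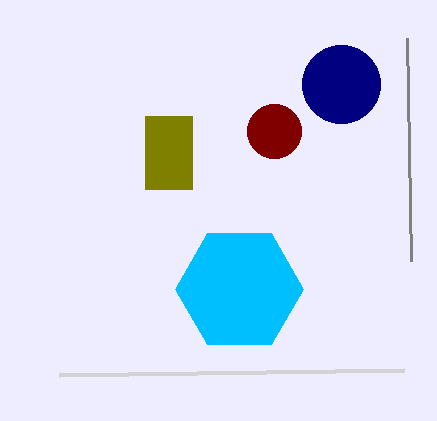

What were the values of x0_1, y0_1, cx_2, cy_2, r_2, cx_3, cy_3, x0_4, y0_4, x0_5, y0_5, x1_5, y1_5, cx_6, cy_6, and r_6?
x0_1 = 404
y0_1 = 370
cx_2 = 341
cy_2 = 84
r_2 = 39
cx_3 = 239
cy_3 = 289
x0_4 = 407
y0_4 = 38
x0_5 = 145
y0_5 = 116
x1_5 = 192
y1_5 = 189
cx_6 = 274
cy_6 = 131
r_6 = 27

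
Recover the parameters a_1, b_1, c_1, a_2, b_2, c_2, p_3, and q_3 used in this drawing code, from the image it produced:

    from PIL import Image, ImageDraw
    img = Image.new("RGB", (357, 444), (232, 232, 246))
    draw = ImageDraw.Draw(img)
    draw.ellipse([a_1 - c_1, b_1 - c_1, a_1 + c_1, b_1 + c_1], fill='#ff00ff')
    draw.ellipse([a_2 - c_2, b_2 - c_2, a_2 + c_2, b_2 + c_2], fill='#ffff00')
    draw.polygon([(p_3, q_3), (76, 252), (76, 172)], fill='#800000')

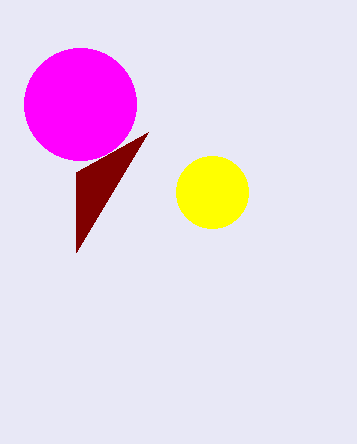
a_1 = 80
b_1 = 104
c_1 = 56
a_2 = 212
b_2 = 192
c_2 = 36
p_3 = 148
q_3 = 132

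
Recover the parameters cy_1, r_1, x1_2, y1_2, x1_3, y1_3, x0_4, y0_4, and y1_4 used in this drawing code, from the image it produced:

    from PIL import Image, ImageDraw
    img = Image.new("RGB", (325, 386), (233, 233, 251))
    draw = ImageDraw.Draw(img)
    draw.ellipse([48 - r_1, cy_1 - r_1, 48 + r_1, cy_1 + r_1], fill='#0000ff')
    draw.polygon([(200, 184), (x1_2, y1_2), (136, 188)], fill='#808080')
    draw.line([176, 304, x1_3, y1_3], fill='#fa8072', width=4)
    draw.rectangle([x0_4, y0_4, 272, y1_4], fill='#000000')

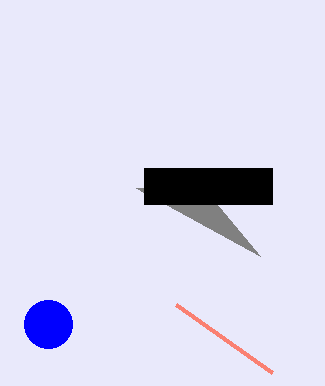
cy_1 = 324
r_1 = 24
x1_2 = 260
y1_2 = 256
x1_3 = 272
y1_3 = 372
x0_4 = 144
y0_4 = 168
y1_4 = 204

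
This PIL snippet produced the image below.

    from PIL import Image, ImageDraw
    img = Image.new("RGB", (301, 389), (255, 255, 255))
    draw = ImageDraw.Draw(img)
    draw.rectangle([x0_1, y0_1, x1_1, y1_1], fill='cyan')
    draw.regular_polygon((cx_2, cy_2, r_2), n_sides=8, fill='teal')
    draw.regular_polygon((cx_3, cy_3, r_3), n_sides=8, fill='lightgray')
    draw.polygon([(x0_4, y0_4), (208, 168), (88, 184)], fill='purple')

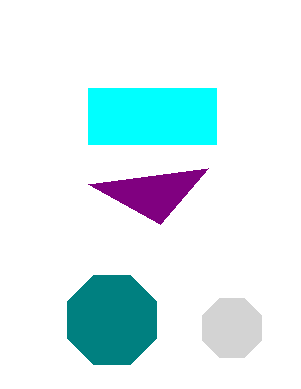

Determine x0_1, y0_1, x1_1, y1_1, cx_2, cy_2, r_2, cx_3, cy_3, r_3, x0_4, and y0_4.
x0_1 = 88
y0_1 = 88
x1_1 = 216
y1_1 = 144
cx_2 = 112
cy_2 = 320
r_2 = 48
cx_3 = 232
cy_3 = 328
r_3 = 32
x0_4 = 160
y0_4 = 224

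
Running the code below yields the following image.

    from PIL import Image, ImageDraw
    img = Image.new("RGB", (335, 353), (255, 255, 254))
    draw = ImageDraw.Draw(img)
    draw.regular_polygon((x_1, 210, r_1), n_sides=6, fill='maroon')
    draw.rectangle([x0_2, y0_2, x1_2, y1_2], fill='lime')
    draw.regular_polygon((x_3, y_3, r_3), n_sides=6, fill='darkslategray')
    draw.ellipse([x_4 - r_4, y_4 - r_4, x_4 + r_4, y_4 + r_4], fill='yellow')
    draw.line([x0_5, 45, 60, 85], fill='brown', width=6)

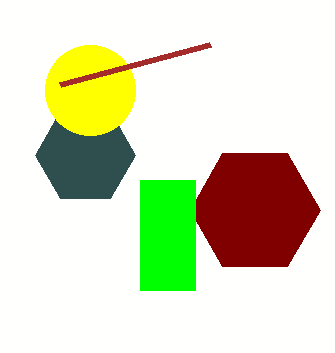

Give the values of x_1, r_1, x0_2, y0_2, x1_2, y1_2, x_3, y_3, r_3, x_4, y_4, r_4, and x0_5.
x_1 = 255
r_1 = 65
x0_2 = 140
y0_2 = 180
x1_2 = 195
y1_2 = 290
x_3 = 85
y_3 = 155
r_3 = 50
x_4 = 90
y_4 = 90
r_4 = 45
x0_5 = 210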